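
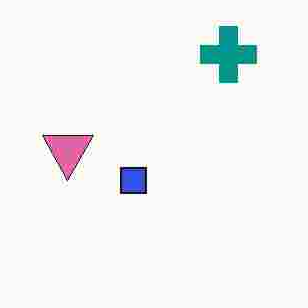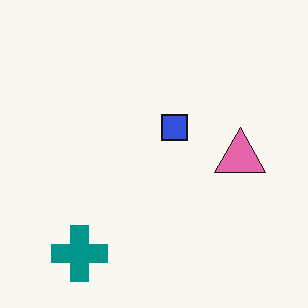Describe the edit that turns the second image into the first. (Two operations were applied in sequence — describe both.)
The image was heavily JPEG-compressed with obvious blocking artifacts, then rotated 180°.

Blocky 8×8 compression artifacts appear around shape edges and the flat background shows ringing — characteristic JPEG degradation. The teal cross sits in the bottom-left of the second image and the top-right of the first — consistent with a whole-image 180° rotation.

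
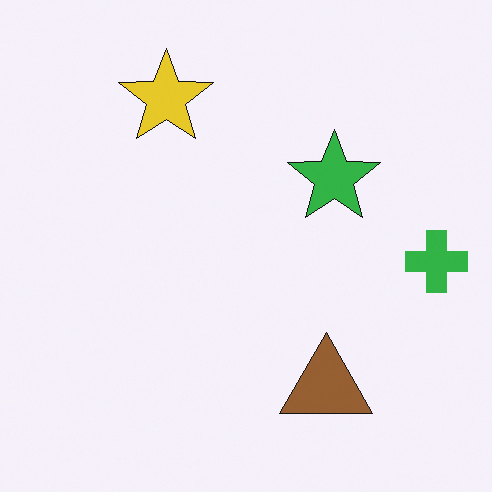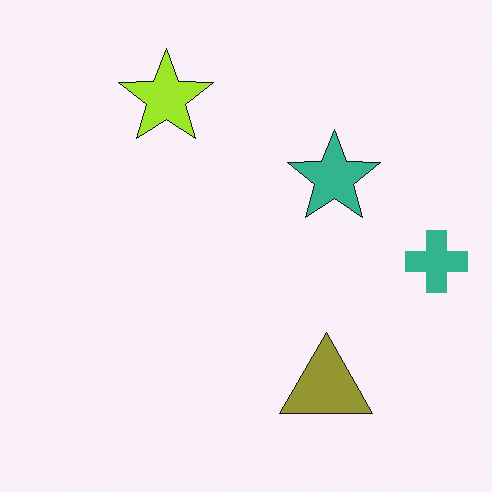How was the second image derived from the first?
This is the original image hue-shifted slightly.

Every shape's color has rotated by the same amount around the hue wheel — a uniform hue shift.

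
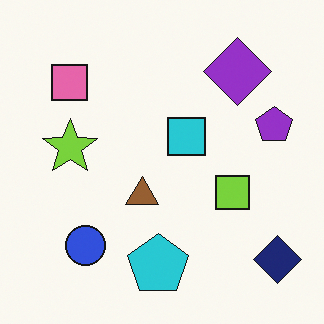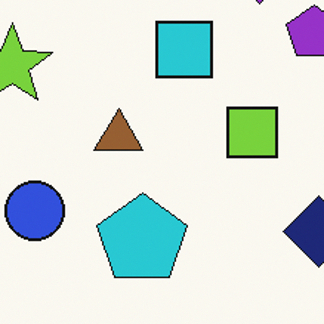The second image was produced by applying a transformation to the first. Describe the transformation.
The image was cropped to a modestly smaller region and rescaled.

The visible shapes are larger and the field of view is narrower; shapes near the original edges may be partly or wholly outside the frame — a crop-and-rescale.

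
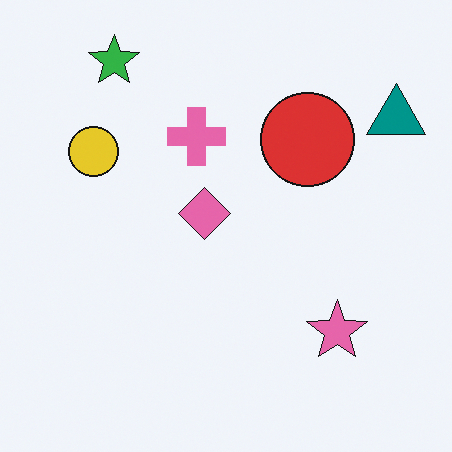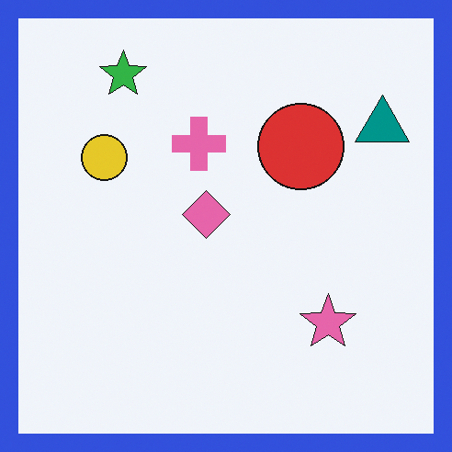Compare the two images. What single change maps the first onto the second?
It was framed with a blue border.

A solid blue frame runs around the edge of the second image, with the content slightly shrunk inside it.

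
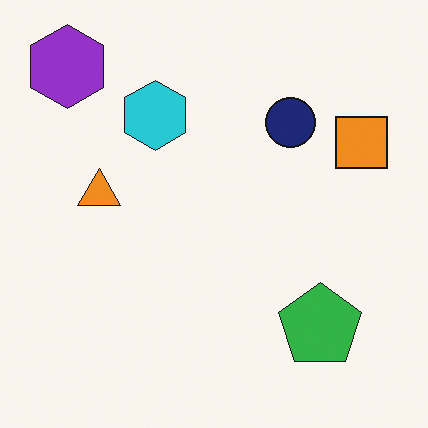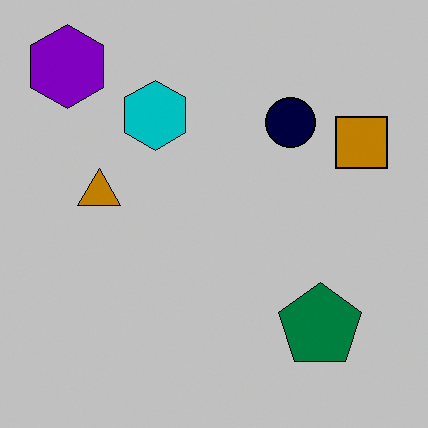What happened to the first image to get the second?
Heavily posterized to just a handful of flat colors.

Each flat color has snapped to a coarser quantized level — most visibly, the near-white background has dropped to a flat grey.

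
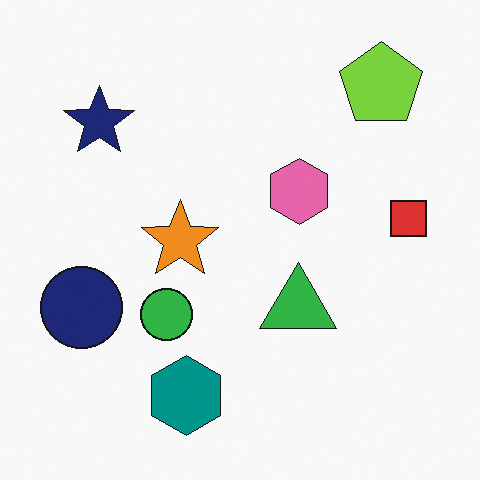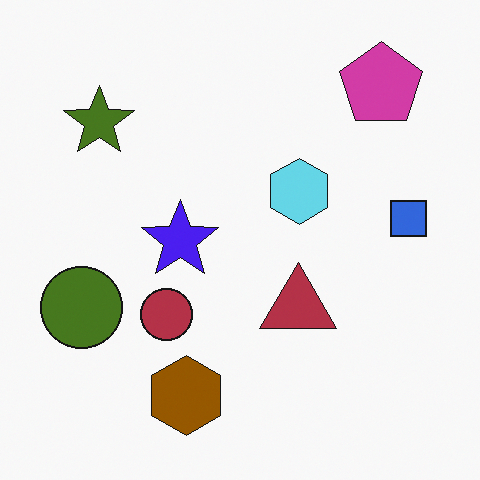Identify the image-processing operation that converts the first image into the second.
The transformation is: hue-shifted by a large amount.

Every shape's color has rotated by the same amount around the hue wheel — a uniform hue shift.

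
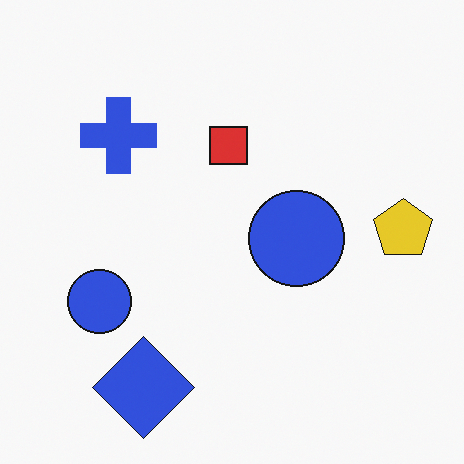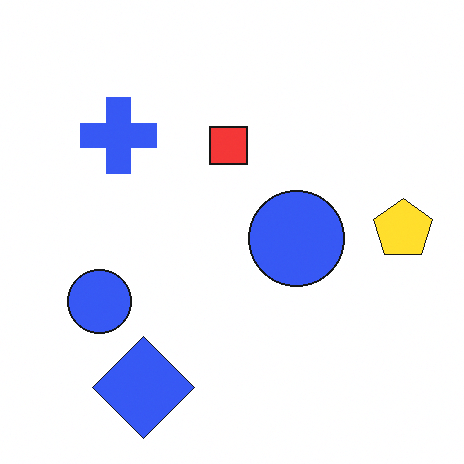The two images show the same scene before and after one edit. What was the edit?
The transformation is: slightly brightened.

Every pixel — background and shapes alike — is uniformly brightened.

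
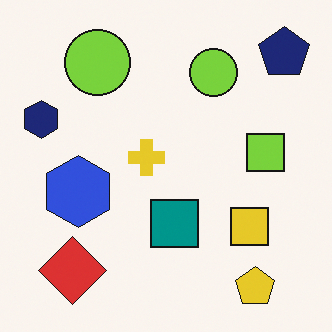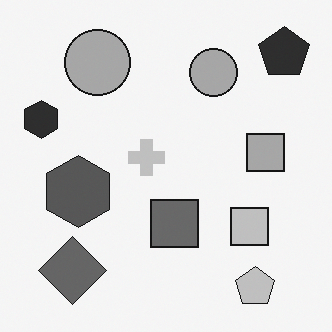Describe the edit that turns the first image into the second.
It was converted to grayscale.

All color is removed — every shape is now a shade of grey.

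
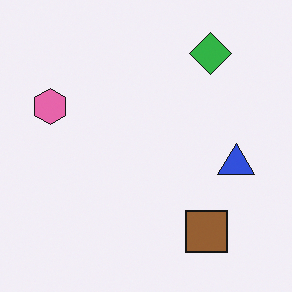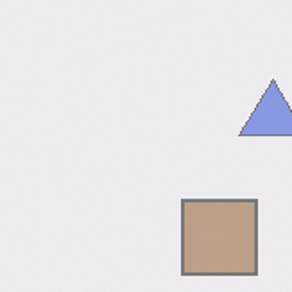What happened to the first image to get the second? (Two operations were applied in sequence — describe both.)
The image was washed out (contrast reduced), then cropped to a noticeably smaller region and rescaled.

Tones are pushed toward mid-grey across the whole image — a global contrast change. The visible shapes are larger and the field of view is narrower; shapes near the original edges may be partly or wholly outside the frame — a crop-and-rescale.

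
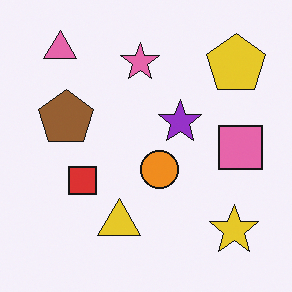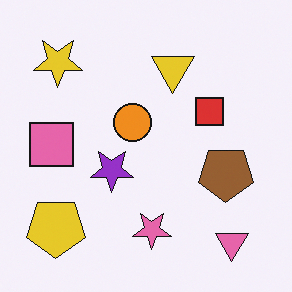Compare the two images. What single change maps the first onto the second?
This is the original image rotated 180°.

The pink triangle sits in the top-left of the first image and the bottom-right of the second — consistent with a whole-image 180° rotation.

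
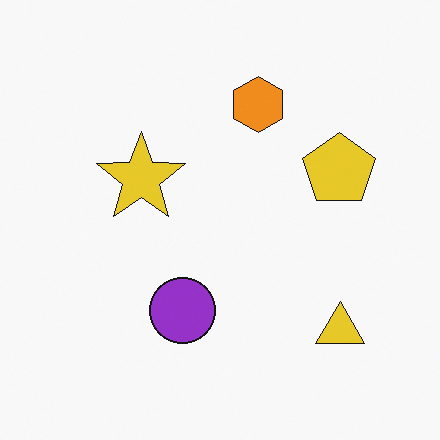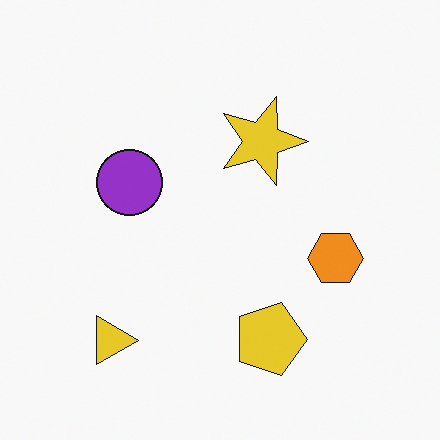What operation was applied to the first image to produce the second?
The second image is the first rotated 90° clockwise.

The yellow triangle sits in the bottom-right of the first image and the bottom-left of the second — consistent with a whole-image 90° clockwise rotation.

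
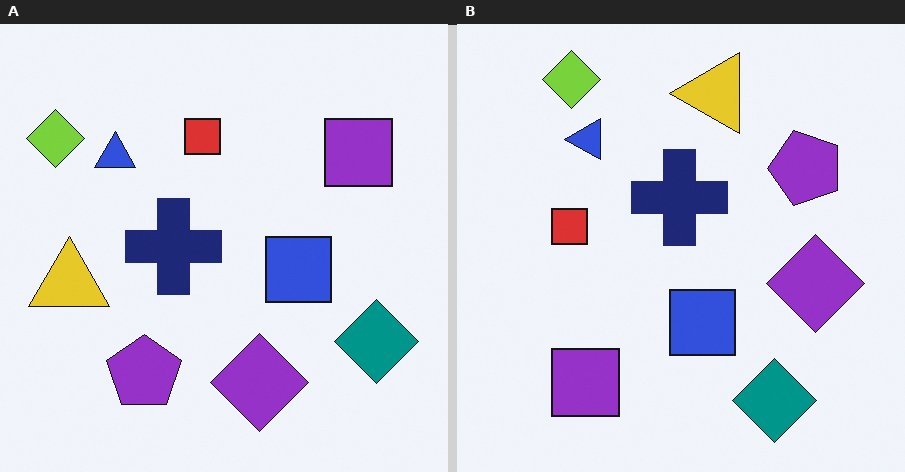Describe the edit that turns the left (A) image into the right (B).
This is the original image transposed (reflected across the top-left ↔ bottom-right diagonal).

Shapes have swapped their row and column positions — what was in the top-right is now in the bottom-left — a diagonal reflection.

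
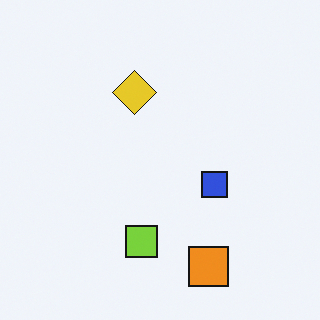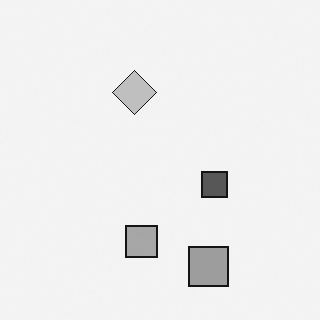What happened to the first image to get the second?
The second image is the first converted to grayscale.

All color is removed — every shape is now a shade of grey.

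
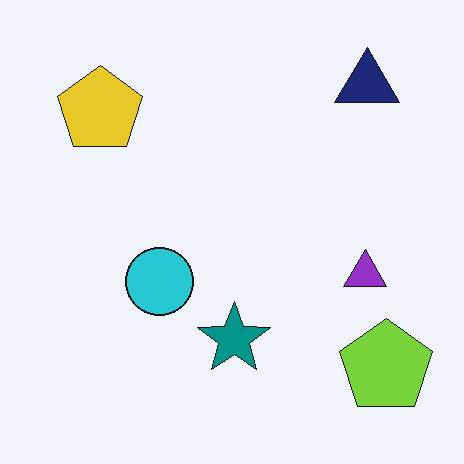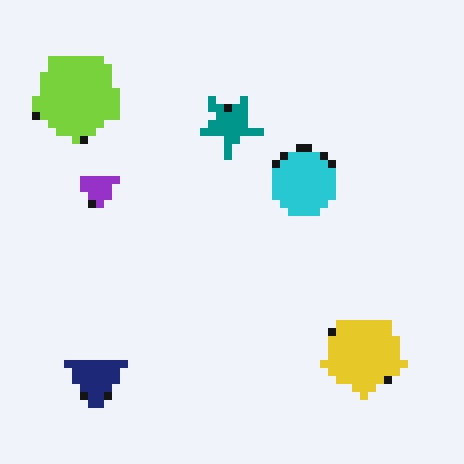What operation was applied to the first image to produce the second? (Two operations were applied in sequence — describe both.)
The image was rotated 180°, then moderately pixelated.

The lime pentagon sits in the bottom-right of the first image and the top-left of the second — consistent with a whole-image 180° rotation. Shapes are reduced to large square blocks; fine edges and outlines are lost — a downscale-then-upscale (mosaic) effect.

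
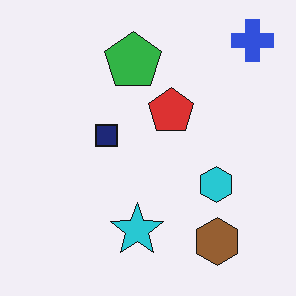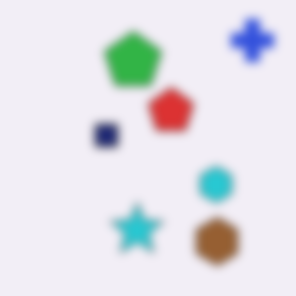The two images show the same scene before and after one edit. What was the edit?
This is the original image noticeably gaussian-blurred.

Shape edges and outlines are uniformly softened across the whole image.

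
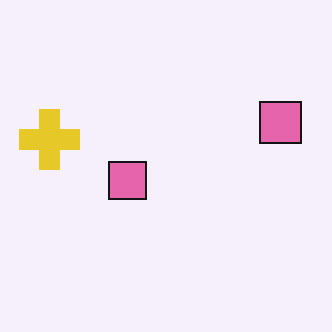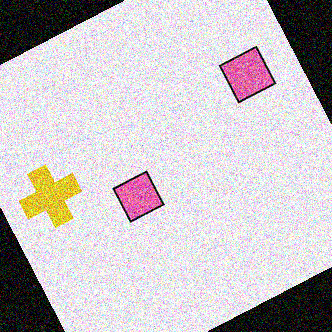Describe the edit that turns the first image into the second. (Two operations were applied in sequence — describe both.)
The image was rotated counter-clockwise by a moderate amount, then degraded with a thick layer of grain.

Every shape is tilted by the same angle and the image corners show triangular fill wedges — a whole-image rotation by a non-right angle. Random speckle covers the whole image, including the flat background.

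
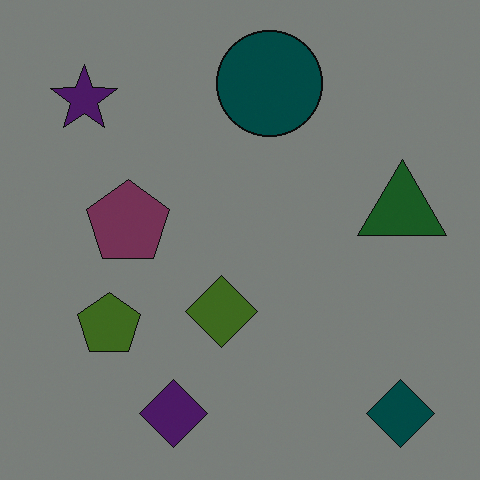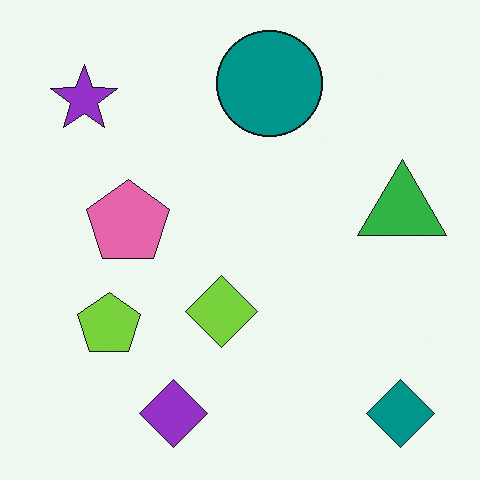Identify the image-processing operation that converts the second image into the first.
Noticeably darkened.

Every pixel — background and shapes alike — is uniformly darkened.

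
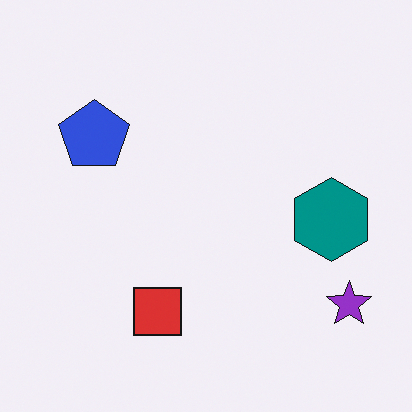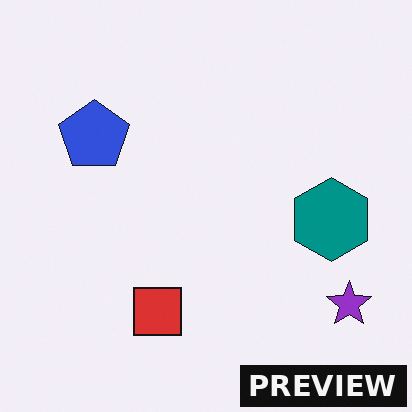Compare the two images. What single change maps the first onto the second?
The image was watermarked with the text "PREVIEW" in the lower-right corner.

A dark label reading "PREVIEW" appears in the lower-right corner.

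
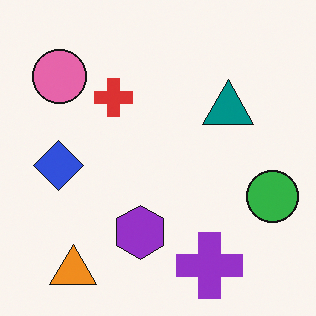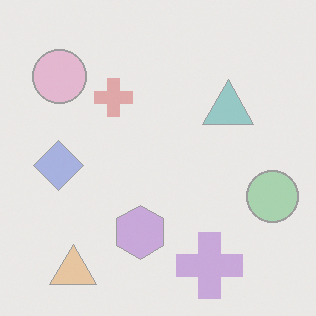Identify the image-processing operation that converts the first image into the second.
This is the original image washed out (contrast reduced).

Tones are pushed toward mid-grey across the whole image — a global contrast change.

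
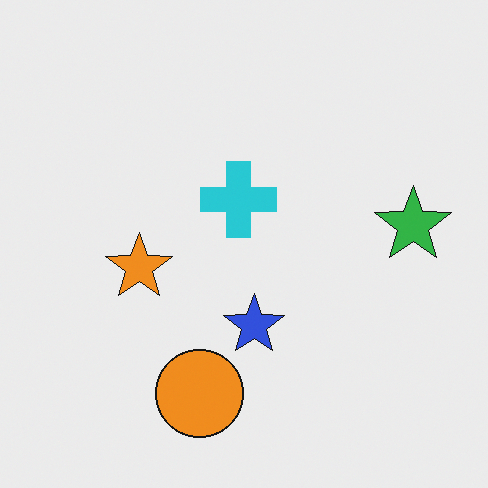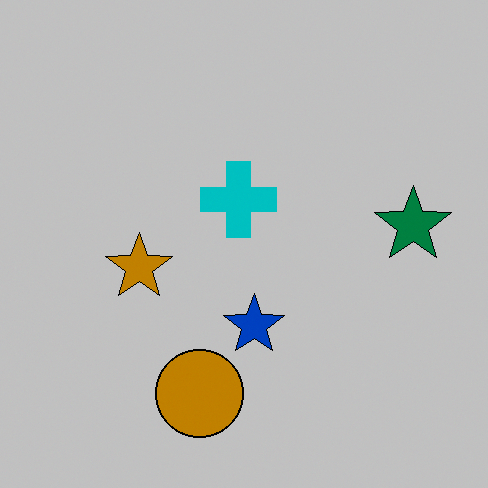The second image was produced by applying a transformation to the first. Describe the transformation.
This is the original image heavily posterized to just a handful of flat colors.

Each flat color has snapped to a coarser quantized level — most visibly, the near-white background has dropped to a flat grey.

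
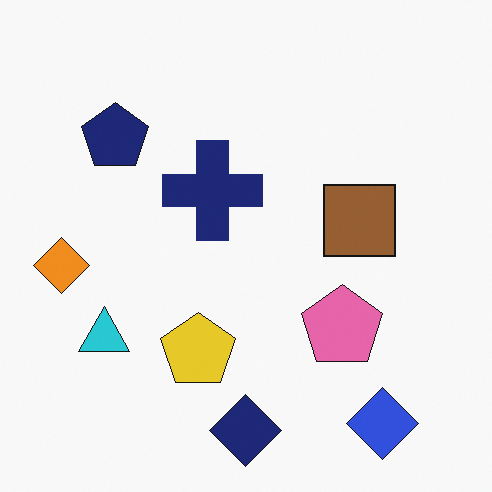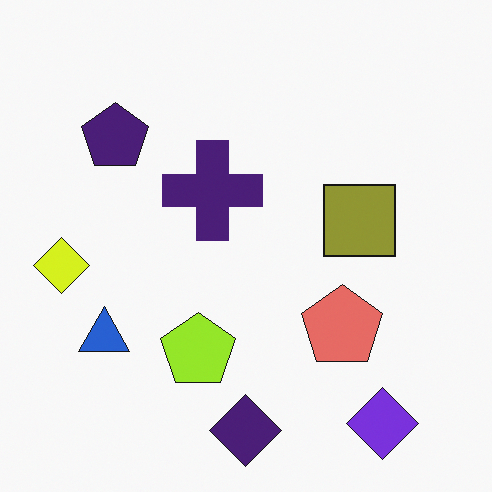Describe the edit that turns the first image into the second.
This is the original image hue-shifted slightly.

Every shape's color has rotated by the same amount around the hue wheel — a uniform hue shift.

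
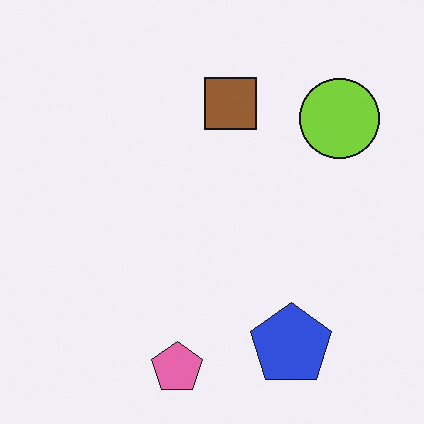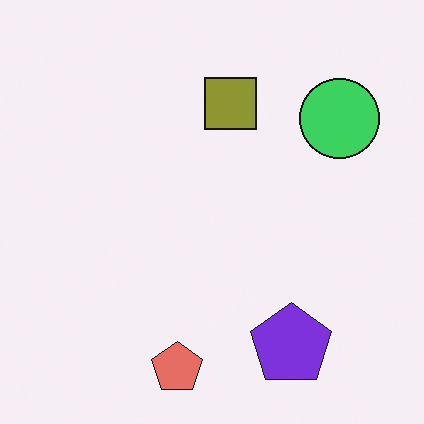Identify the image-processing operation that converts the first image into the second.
This is the original image hue-shifted slightly.

Every shape's color has rotated by the same amount around the hue wheel — a uniform hue shift.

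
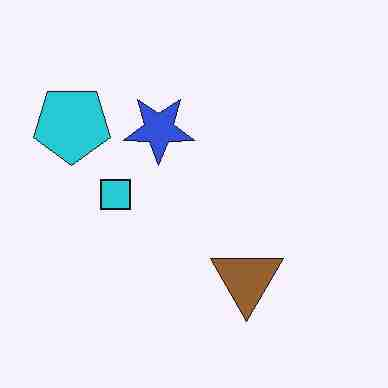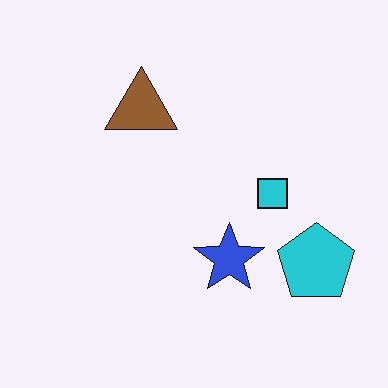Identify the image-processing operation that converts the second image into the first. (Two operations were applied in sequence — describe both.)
This is the original image rotated 180°, then degraded with heavy JPEG compression.

The cyan pentagon sits in the bottom-right of the second image and the top-left of the first — consistent with a whole-image 180° rotation. Blocky 8×8 compression artifacts appear around shape edges and the flat background shows ringing — characteristic JPEG degradation.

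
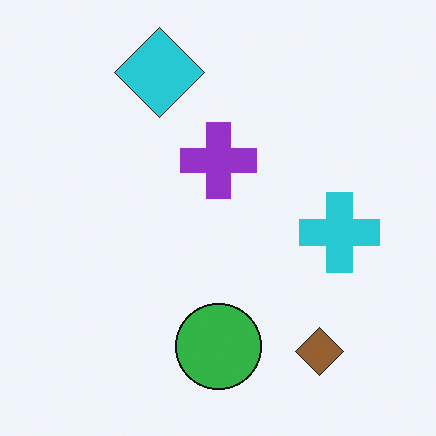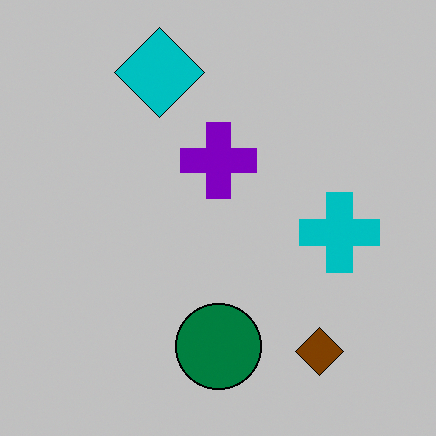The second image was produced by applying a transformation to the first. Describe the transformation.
The second image is the first heavily posterized to just a handful of flat colors.

Each flat color has snapped to a coarser quantized level — most visibly, the near-white background has dropped to a flat grey.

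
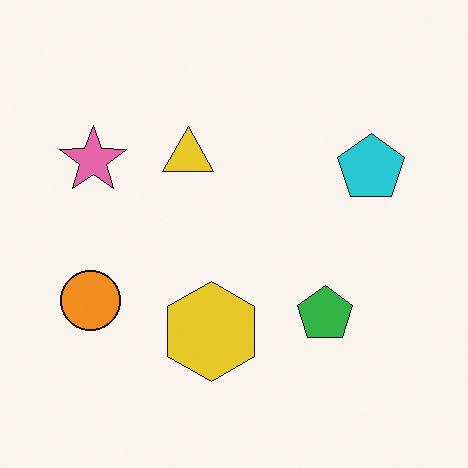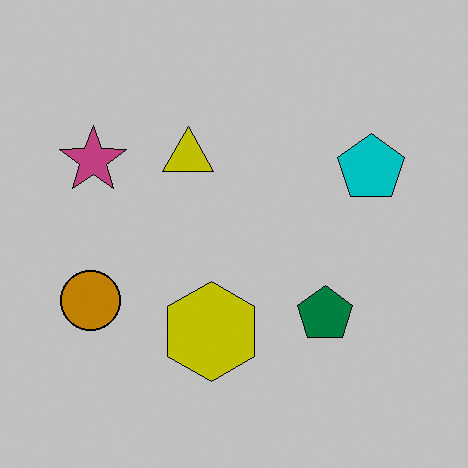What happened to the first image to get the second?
The second image is the first heavily posterized to just a handful of flat colors.

Each flat color has snapped to a coarser quantized level — most visibly, the near-white background has dropped to a flat grey.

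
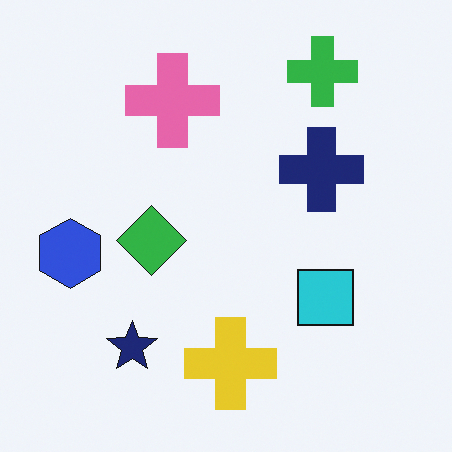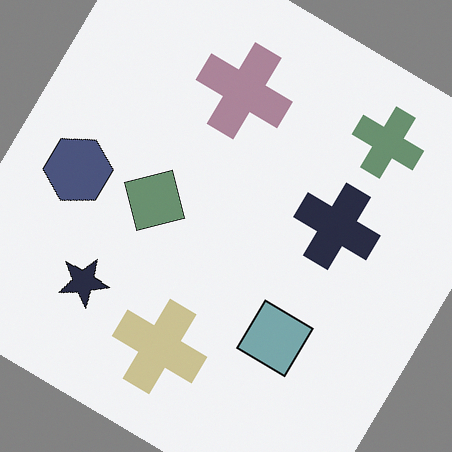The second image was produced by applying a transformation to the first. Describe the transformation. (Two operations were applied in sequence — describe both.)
It was made much more muted (saturation change), then rotated clockwise by a large amount — several tens of degrees.

All colors are more muted and greyish — a global saturation change. Every shape is tilted by the same angle and the image corners show triangular fill wedges — a whole-image rotation by a non-right angle.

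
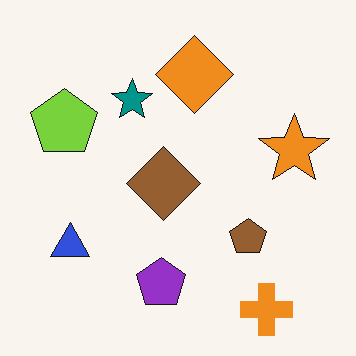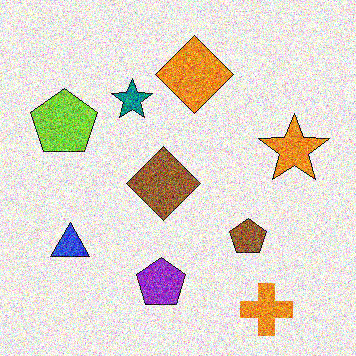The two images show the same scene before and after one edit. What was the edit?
The transformation is: degraded with heavy additive noise.

Random speckle covers the whole image, including the flat background.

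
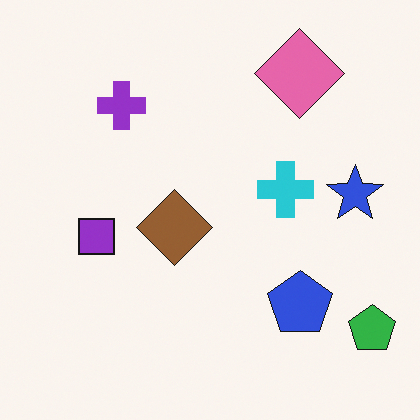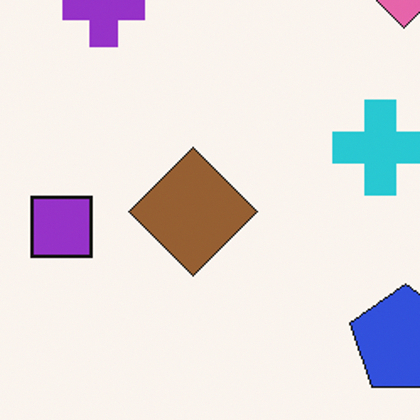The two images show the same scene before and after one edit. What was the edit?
The image was cropped tightly and scaled back up.

The visible shapes are larger and the field of view is narrower; shapes near the original edges may be partly or wholly outside the frame — a crop-and-rescale.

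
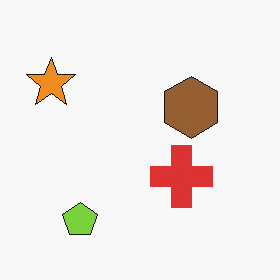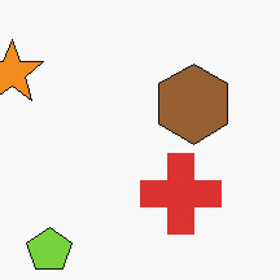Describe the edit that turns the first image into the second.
The image was cropped to a modestly smaller region and rescaled.

The visible shapes are larger and the field of view is narrower; shapes near the original edges may be partly or wholly outside the frame — a crop-and-rescale.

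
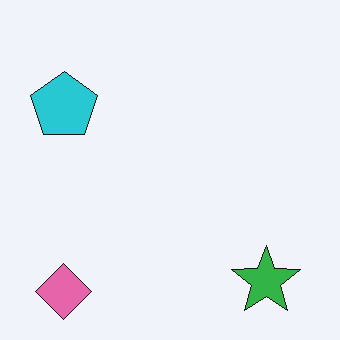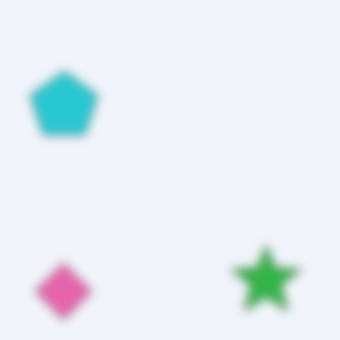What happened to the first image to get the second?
This is the original image heavily blurred.

Shape edges and outlines are uniformly softened across the whole image.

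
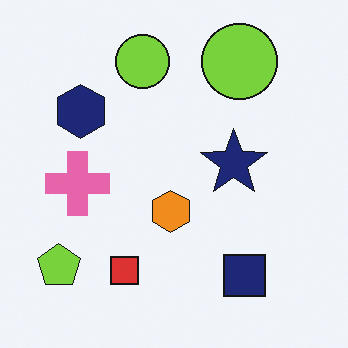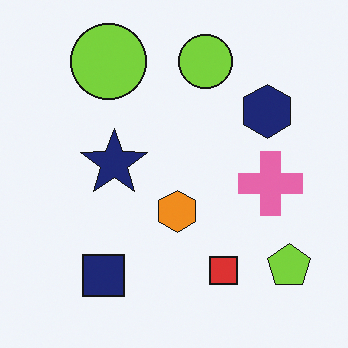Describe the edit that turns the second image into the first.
This is the original image flipped horizontally (left ↔ right).

The lime pentagon is in the bottom-right of the second image and the bottom-left of the first — shapes on opposite sides of the vertical midline have swapped in a mirror flip.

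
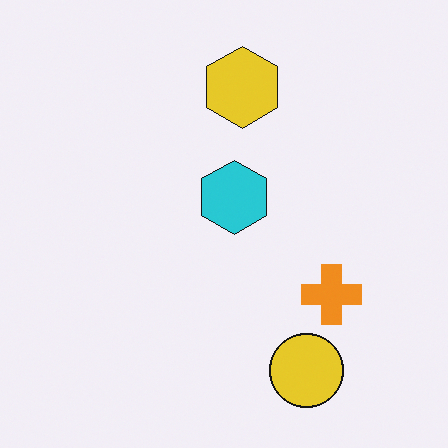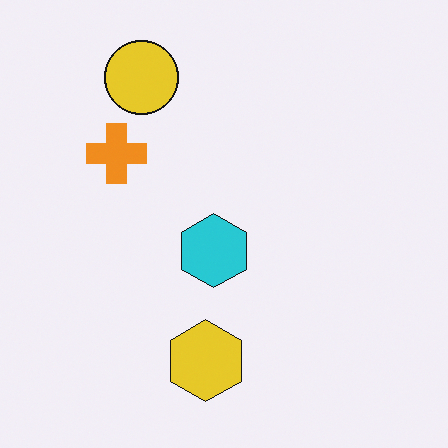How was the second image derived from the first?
The second image is the first rotated 180°.

The yellow circle sits in the bottom-right of the first image and the top-left of the second — consistent with a whole-image 180° rotation.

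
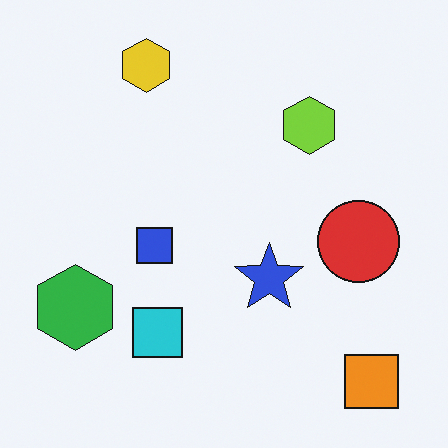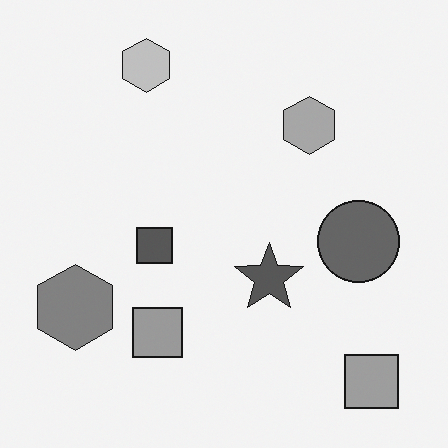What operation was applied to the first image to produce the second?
Converted to grayscale.

All color is removed — every shape is now a shade of grey.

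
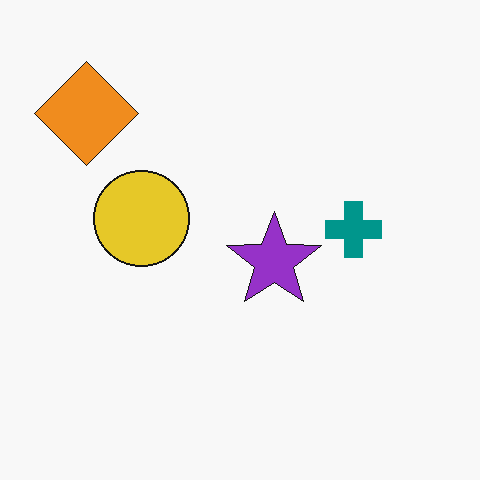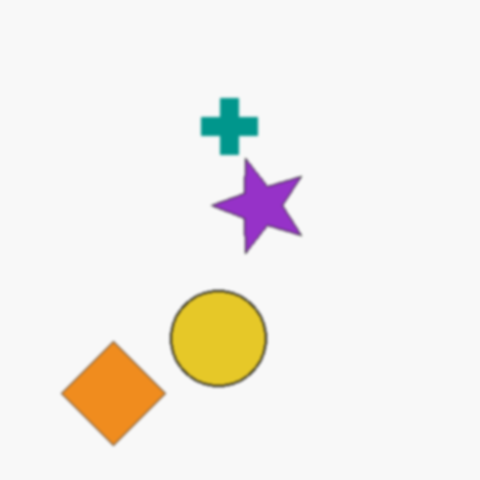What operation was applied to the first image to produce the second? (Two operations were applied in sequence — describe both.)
The image was lightly blurred, then rotated 90° counter-clockwise.

Shape edges and outlines are uniformly softened across the whole image. The orange diamond sits in the top-left of the first image and the bottom-left of the second — consistent with a whole-image 90° counter-clockwise rotation.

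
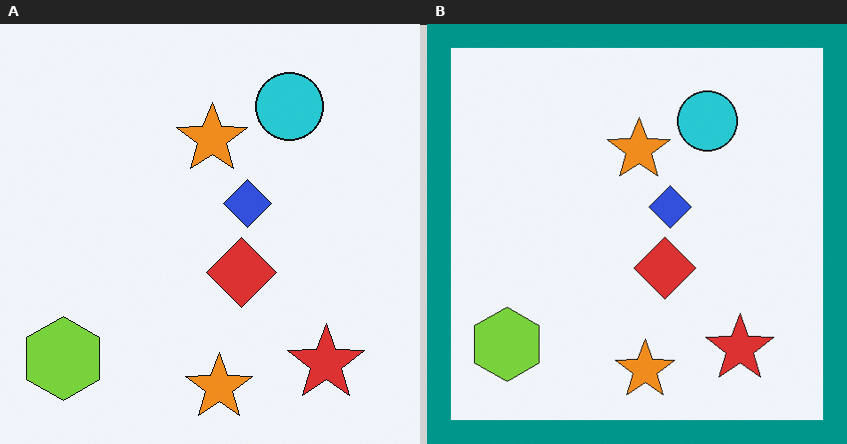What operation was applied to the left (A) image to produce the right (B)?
The transformation is: framed with a teal border.

A solid teal frame runs around the edge of the right (B) image, with the content slightly shrunk inside it.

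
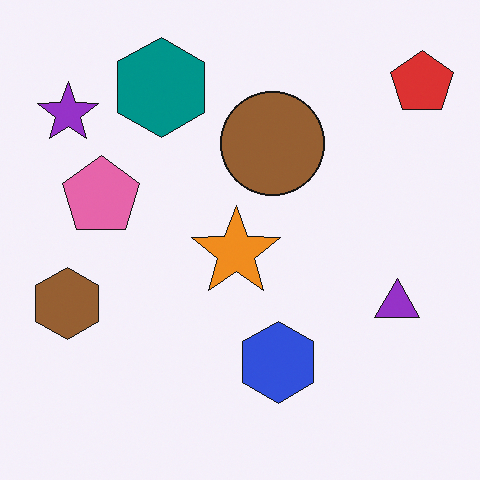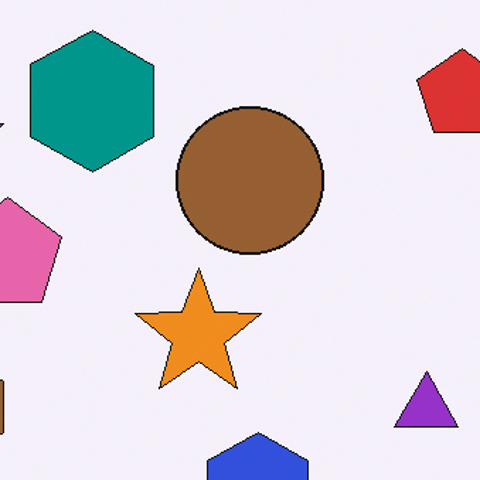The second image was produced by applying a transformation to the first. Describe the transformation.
This is the original image cropped slightly and scaled back up.

The visible shapes are larger and the field of view is narrower; shapes near the original edges may be partly or wholly outside the frame — a crop-and-rescale.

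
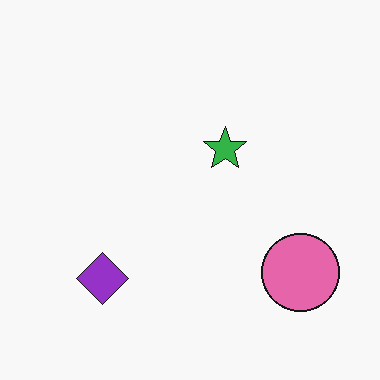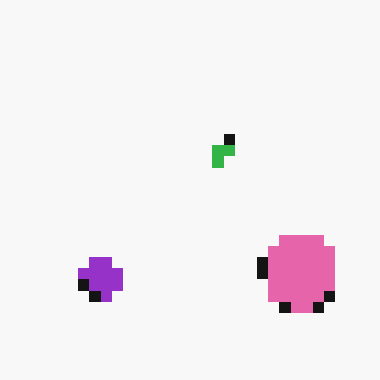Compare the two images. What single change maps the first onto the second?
The transformation is: coarsely pixelated.

Shapes are reduced to large square blocks; fine edges and outlines are lost — a downscale-then-upscale (mosaic) effect.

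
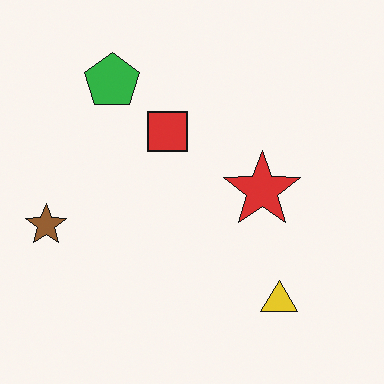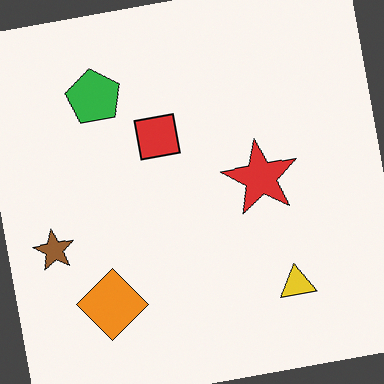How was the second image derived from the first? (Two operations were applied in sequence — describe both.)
The transformation is: rotated counter-clockwise by a small amount, then overlaid with an additional orange diamond.

Every shape is tilted by the same angle and the image corners show triangular fill wedges — a whole-image rotation by a non-right angle. An orange diamond appears in the second image that is absent from the first.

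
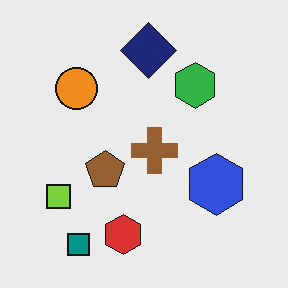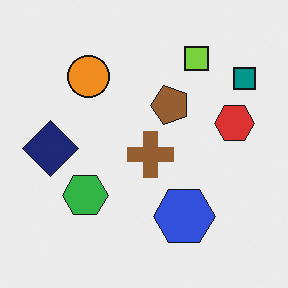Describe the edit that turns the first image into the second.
The transformation is: transposed (reflected across the top-left ↔ bottom-right diagonal).

Shapes have swapped their row and column positions — what was in the top-right is now in the bottom-left — a diagonal reflection.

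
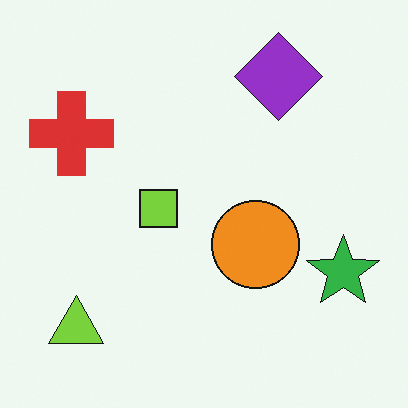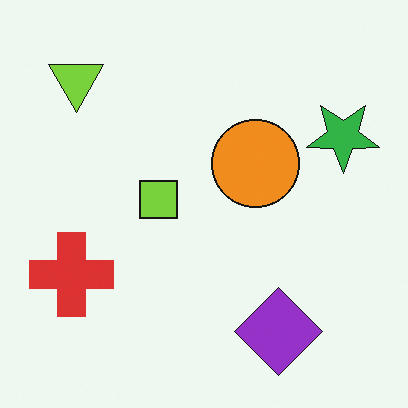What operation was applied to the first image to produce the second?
The transformation is: flipped vertically (top ↔ bottom).

The purple diamond is in the top-right of the first image and the bottom-right of the second — shapes on opposite sides of the horizontal midline have swapped in a mirror flip.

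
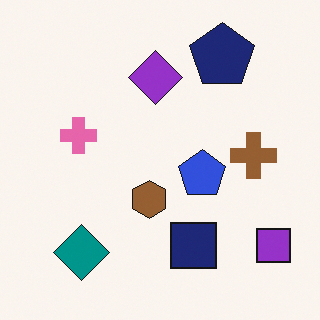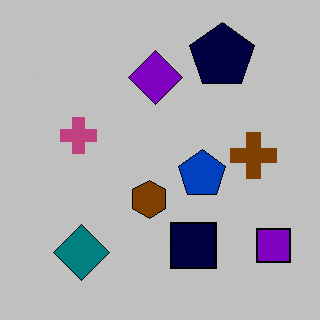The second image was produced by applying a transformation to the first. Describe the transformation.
The image was aggressively posterized.

Each flat color has snapped to a coarser quantized level — most visibly, the near-white background has dropped to a flat grey.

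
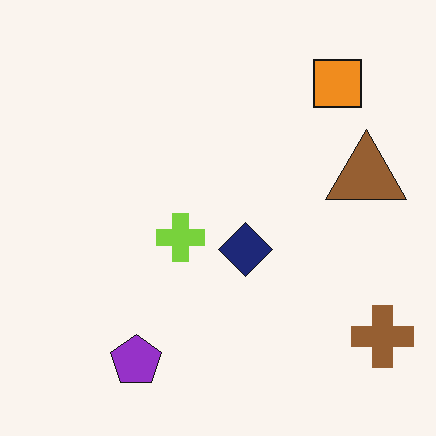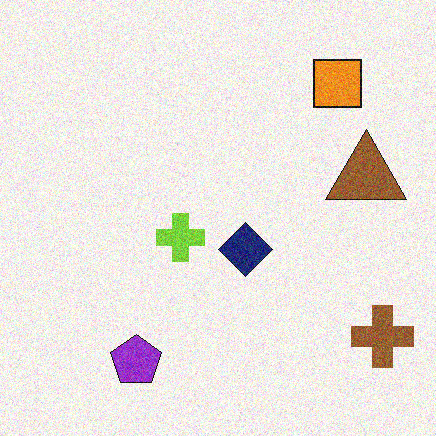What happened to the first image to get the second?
Degraded with visible gaussian noise.

Random speckle covers the whole image, including the flat background.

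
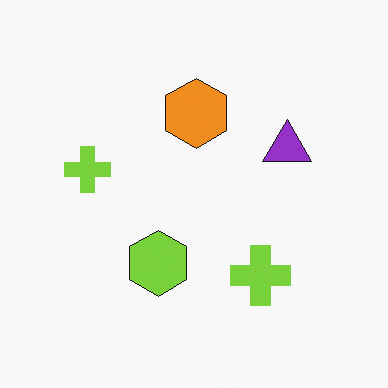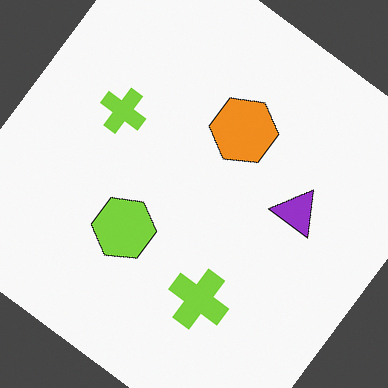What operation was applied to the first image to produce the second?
The transformation is: rotated clockwise by a large amount — several tens of degrees.

Every shape is tilted by the same angle and the image corners show triangular fill wedges — a whole-image rotation by a non-right angle.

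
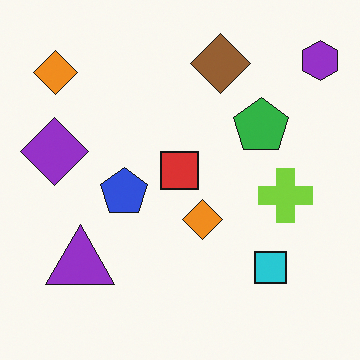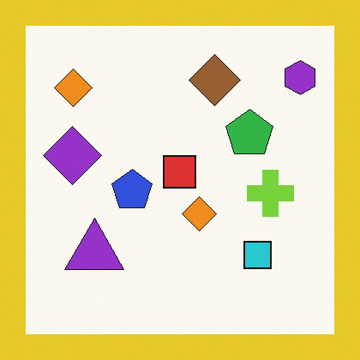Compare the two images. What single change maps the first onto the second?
This is the original image framed with a yellow border.

A solid yellow frame runs around the edge of the second image, with the content slightly shrunk inside it.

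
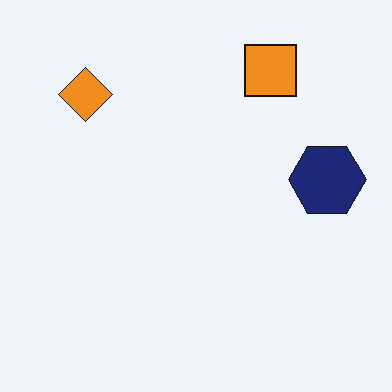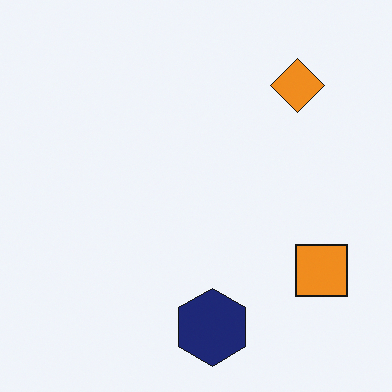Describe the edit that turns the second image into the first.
The transformation is: rotated 90° counter-clockwise.

The orange diamond sits in the top-right of the second image and the top-left of the first — consistent with a whole-image 90° counter-clockwise rotation.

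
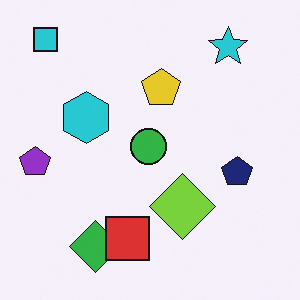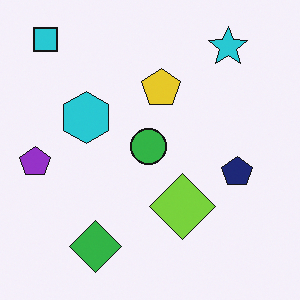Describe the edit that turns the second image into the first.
This is the original image overlaid with an additional red square.

A red square appears in the first image that is absent from the second.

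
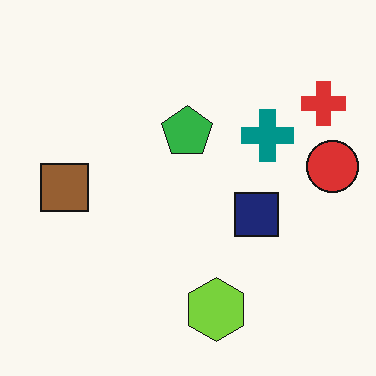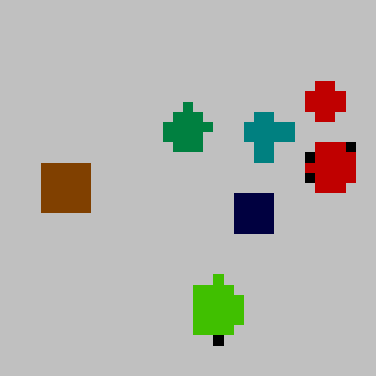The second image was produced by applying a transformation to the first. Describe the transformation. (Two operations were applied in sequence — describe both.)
Coarsely pixelated, then heavily posterized to just a handful of flat colors.

Shapes are reduced to large square blocks; fine edges and outlines are lost — a downscale-then-upscale (mosaic) effect. Each flat color has snapped to a coarser quantized level — most visibly, the near-white background has dropped to a flat grey.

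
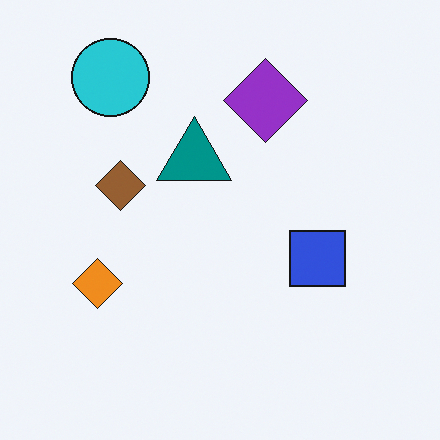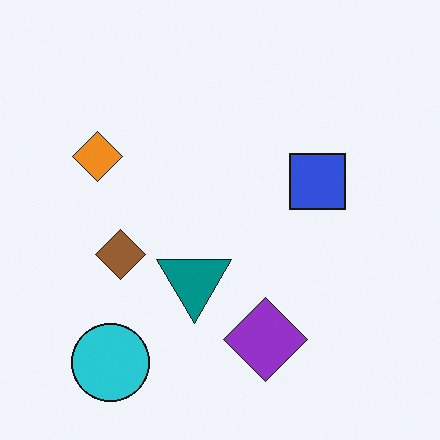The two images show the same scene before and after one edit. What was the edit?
The image was flipped vertically (top ↔ bottom).

The cyan circle is in the top-left of the first image and the bottom-left of the second — shapes on opposite sides of the horizontal midline have swapped in a mirror flip.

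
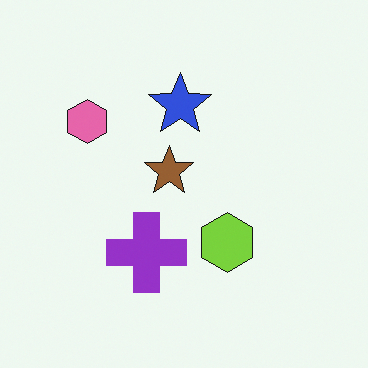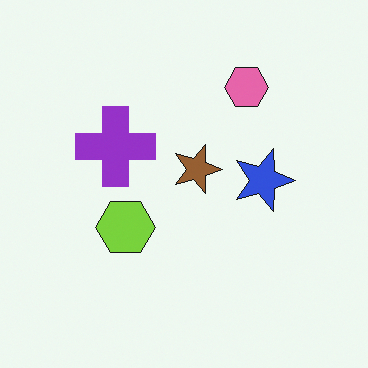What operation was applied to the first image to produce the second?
This is the original image rotated 90° clockwise.

The pink hexagon sits in the top-left of the first image and the top-right of the second — consistent with a whole-image 90° clockwise rotation.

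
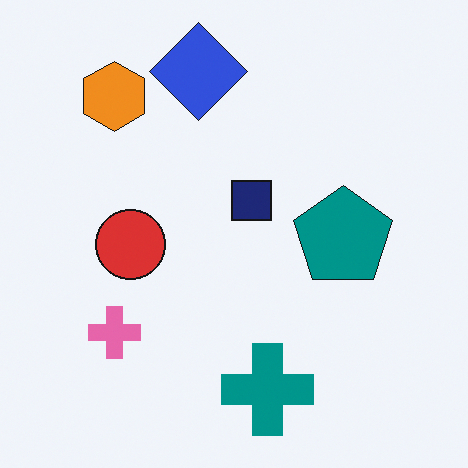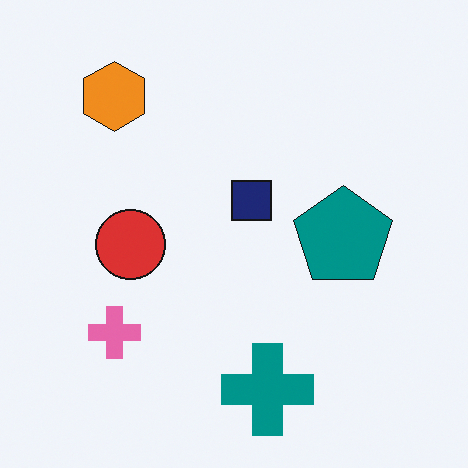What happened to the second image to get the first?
It was overlaid with an additional blue diamond.

A blue diamond appears in the first image that is absent from the second.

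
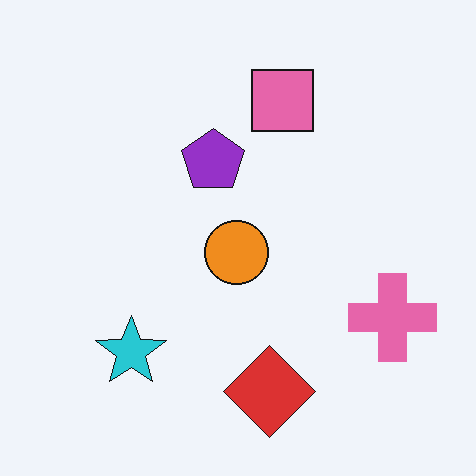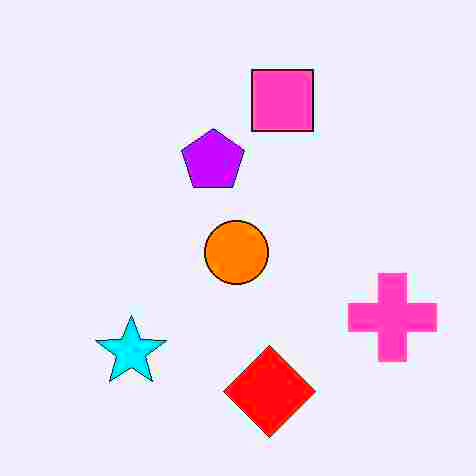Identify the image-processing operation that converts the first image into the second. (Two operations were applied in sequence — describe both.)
This is the original image degraded with heavy JPEG compression, then made much more vivid (saturation change).

Blocky 8×8 compression artifacts appear around shape edges and the flat background shows ringing — characteristic JPEG degradation. All colors are more vivid — a global saturation change.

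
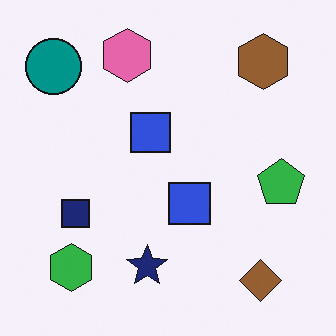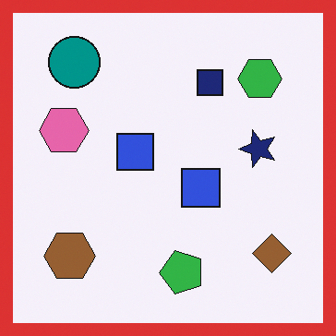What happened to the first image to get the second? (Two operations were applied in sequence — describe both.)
This is the original image transposed (reflected across the top-left ↔ bottom-right diagonal), then framed with a red border.

Shapes have swapped their row and column positions — what was in the top-right is now in the bottom-left — a diagonal reflection. A solid red frame runs around the edge of the second image, with the content slightly shrunk inside it.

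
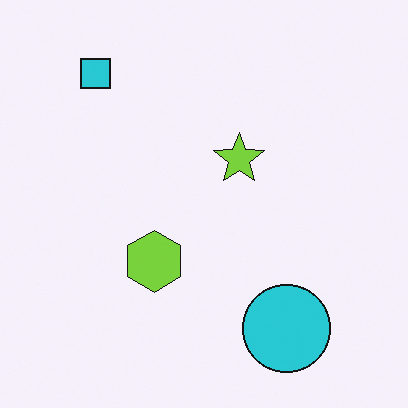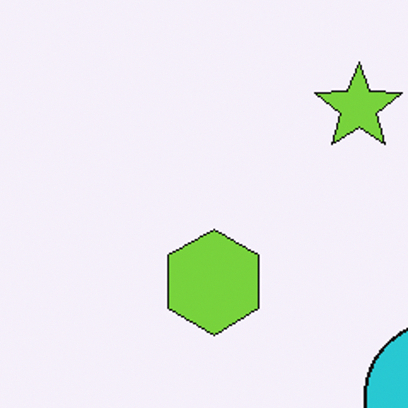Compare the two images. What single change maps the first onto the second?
This is the original image cropped tightly and scaled back up.

The visible shapes are larger and the field of view is narrower; shapes near the original edges may be partly or wholly outside the frame — a crop-and-rescale.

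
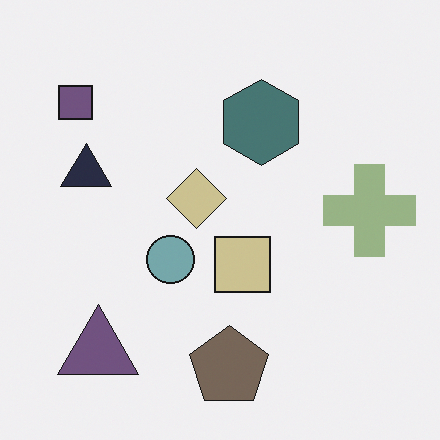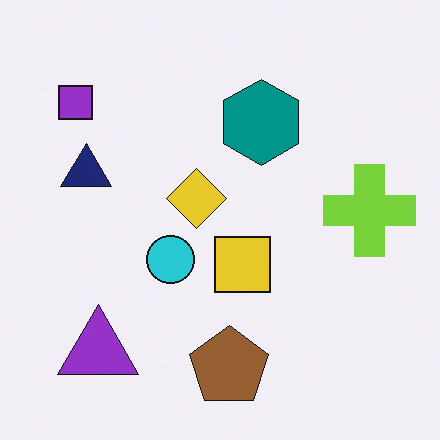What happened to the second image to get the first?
It was heavily desaturated.

All colors are more muted and greyish — a global saturation change.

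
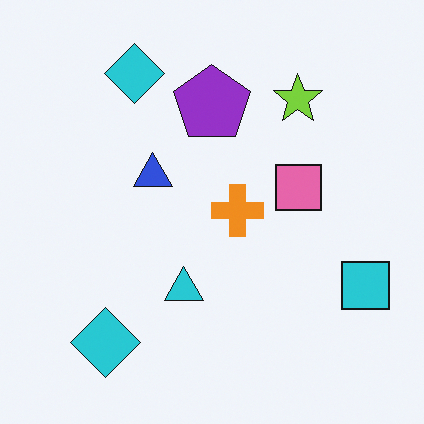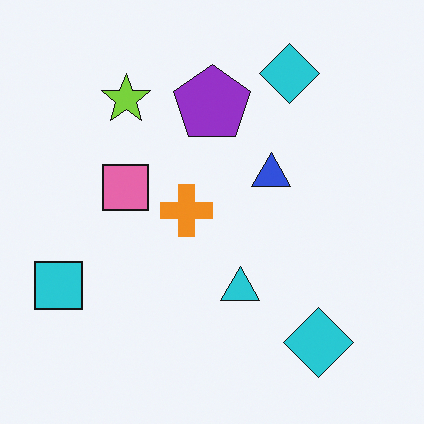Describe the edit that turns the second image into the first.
The image was flipped horizontally (left ↔ right).

The cyan square is in the bottom-left of the second image and the bottom-right of the first — shapes on opposite sides of the vertical midline have swapped in a mirror flip.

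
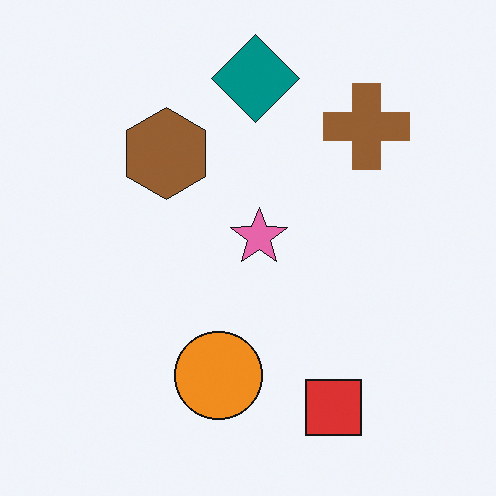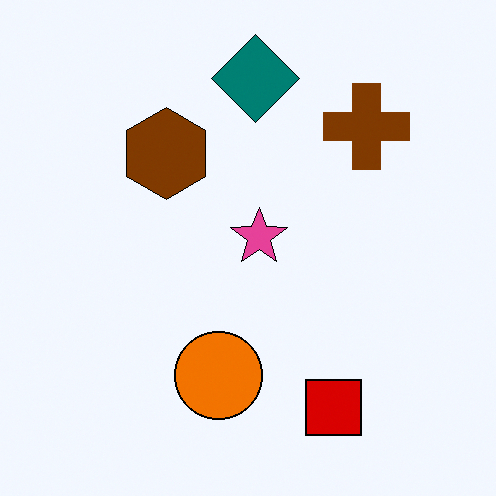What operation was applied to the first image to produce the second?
The transformation is: given slightly increased contrast.

Tones are pushed away from mid-grey across the whole image — a global contrast change.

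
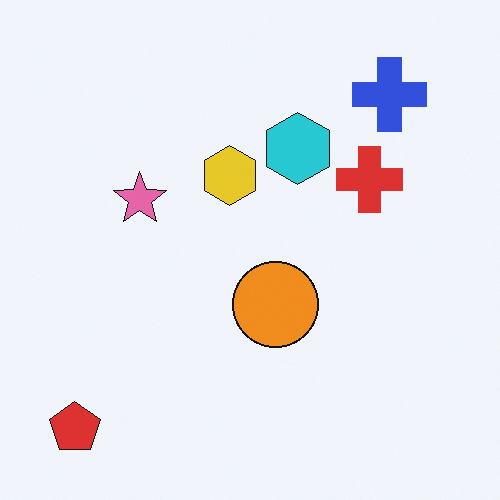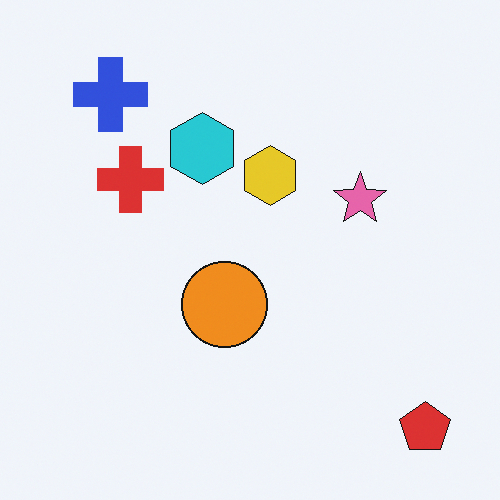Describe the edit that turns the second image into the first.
Flipped horizontally (left ↔ right).

The red pentagon is in the bottom-right of the second image and the bottom-left of the first — shapes on opposite sides of the vertical midline have swapped in a mirror flip.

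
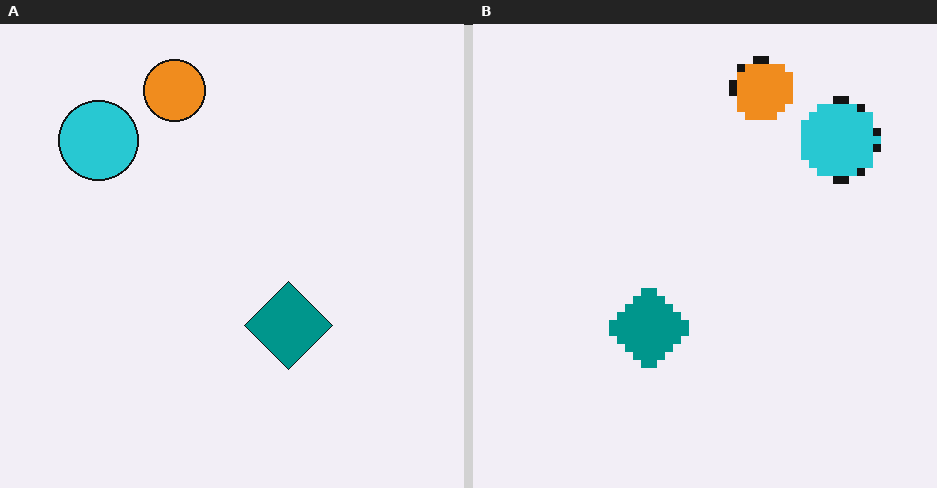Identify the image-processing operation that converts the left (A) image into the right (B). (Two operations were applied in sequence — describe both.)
This is the original image pixelated into visible square blocks, then flipped horizontally (left ↔ right).

Shapes are reduced to large square blocks; fine edges and outlines are lost — a downscale-then-upscale (mosaic) effect. The cyan circle is in the top-left of the left (A) image and the top-right of the right (B) — shapes on opposite sides of the vertical midline have swapped in a mirror flip.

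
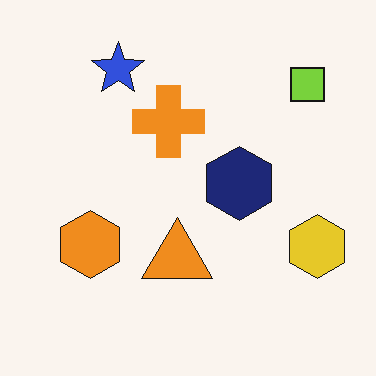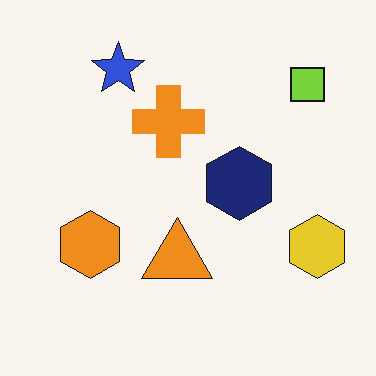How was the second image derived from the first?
JPEG-compressed with visible artifacts.

Blocky 8×8 compression artifacts appear around shape edges and the flat background shows ringing — characteristic JPEG degradation.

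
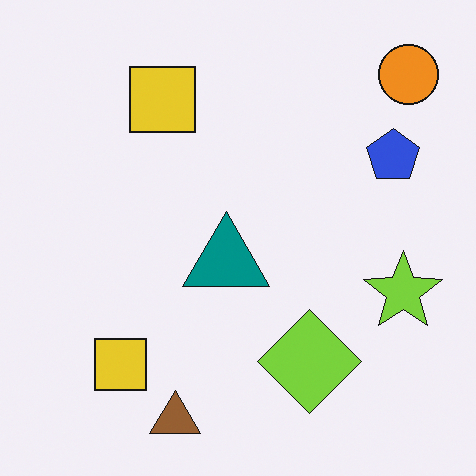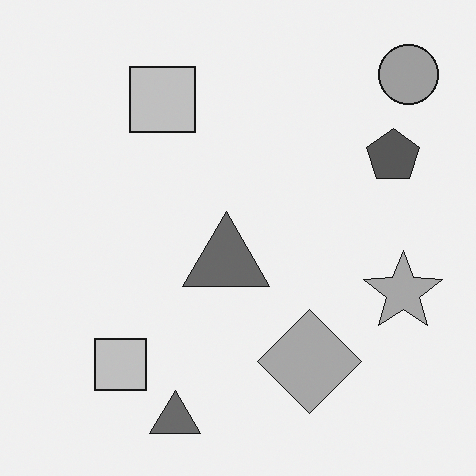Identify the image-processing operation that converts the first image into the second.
The image was converted to grayscale.

All color is removed — every shape is now a shade of grey.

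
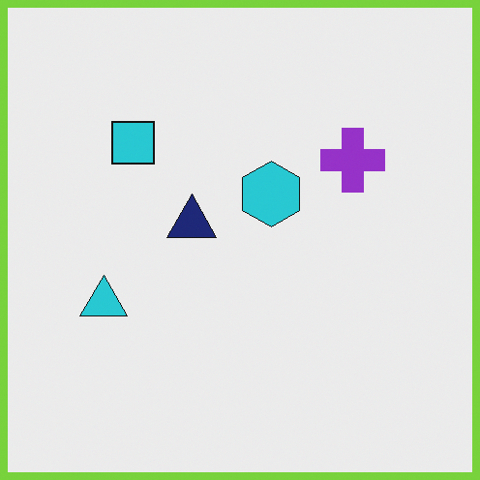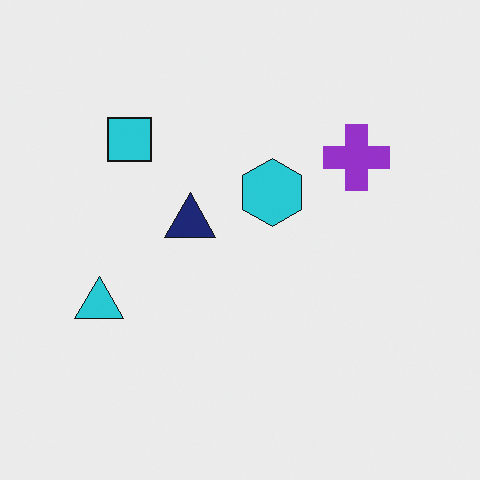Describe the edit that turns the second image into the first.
This is the original image framed with a lime border.

A solid lime frame runs around the edge of the first image, with the content slightly shrunk inside it.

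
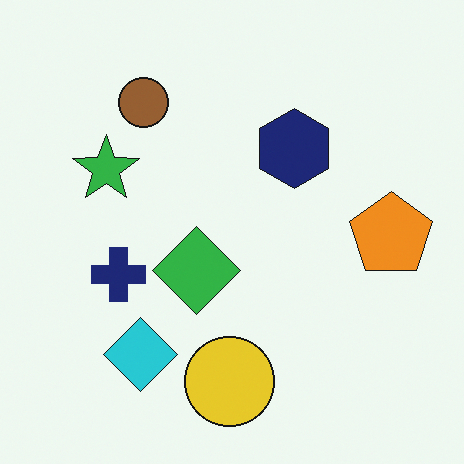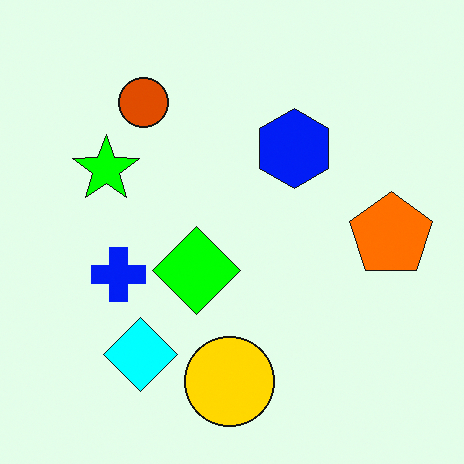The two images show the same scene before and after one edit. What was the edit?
The transformation is: heavily oversaturated.

All colors are more vivid — a global saturation change.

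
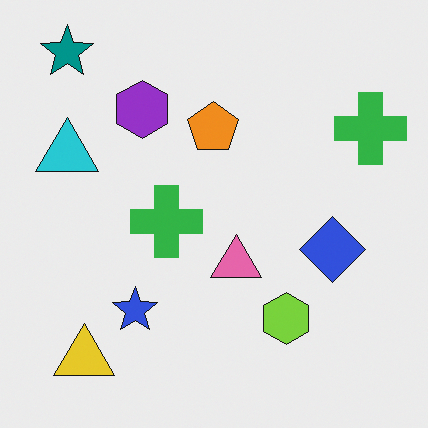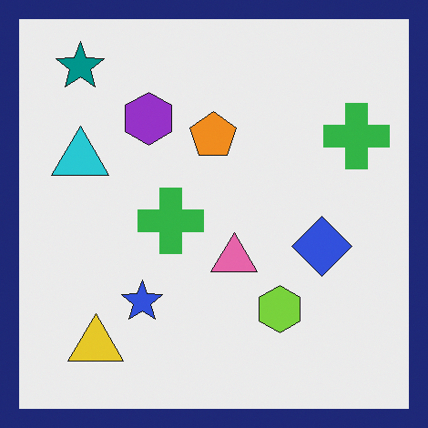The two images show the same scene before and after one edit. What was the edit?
The image was framed with a navy border.

A solid navy frame runs around the edge of the second image, with the content slightly shrunk inside it.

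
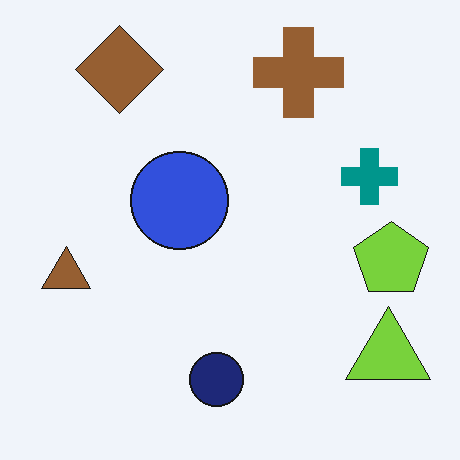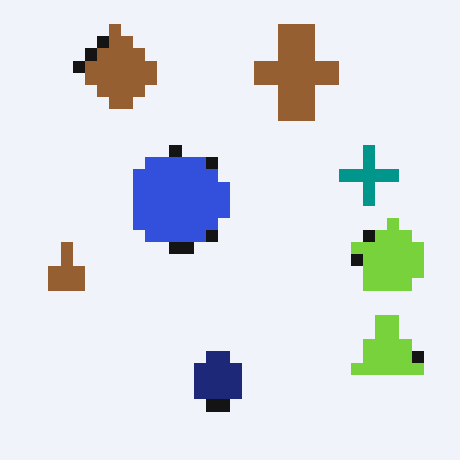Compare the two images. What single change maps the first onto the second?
The transformation is: coarsely pixelated.

Shapes are reduced to large square blocks; fine edges and outlines are lost — a downscale-then-upscale (mosaic) effect.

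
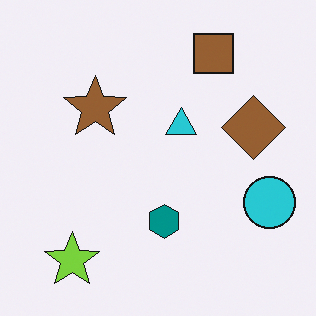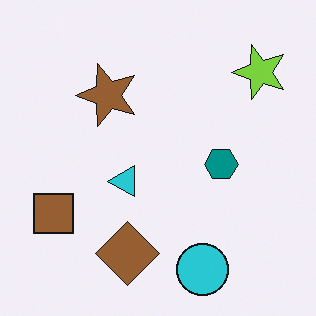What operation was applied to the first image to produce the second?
The transformation is: transposed (reflected across the top-left ↔ bottom-right diagonal).

Shapes have swapped their row and column positions — what was in the top-right is now in the bottom-left — a diagonal reflection.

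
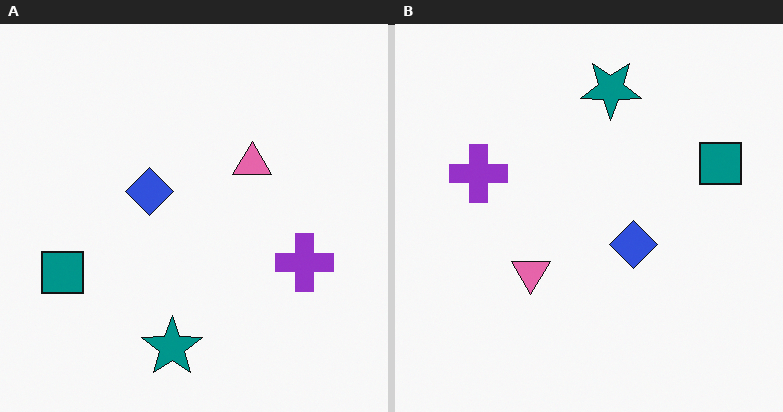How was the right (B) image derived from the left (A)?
It was rotated 180°.

The teal square sits in the left of the left (A) image and the right of the right (B) — consistent with a whole-image 180° rotation.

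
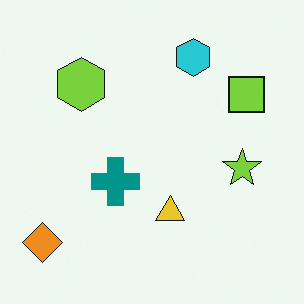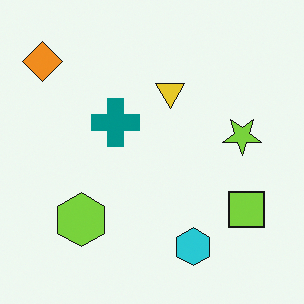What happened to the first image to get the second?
The second image is the first flipped vertically (top ↔ bottom).

The cyan hexagon is in the top of the first image and the bottom of the second — shapes on opposite sides of the horizontal midline have swapped in a mirror flip.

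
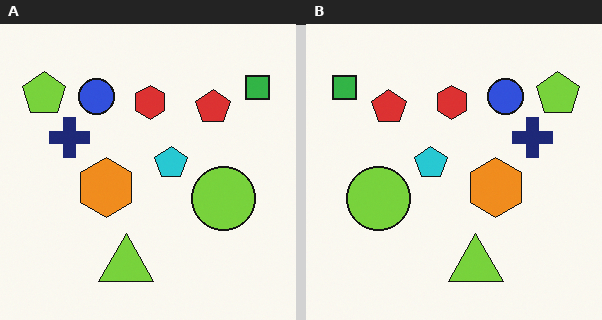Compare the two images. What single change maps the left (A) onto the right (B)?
It was flipped horizontally (left ↔ right).

The green square is in the top-right of the left (A) image and the top-left of the right (B) — shapes on opposite sides of the vertical midline have swapped in a mirror flip.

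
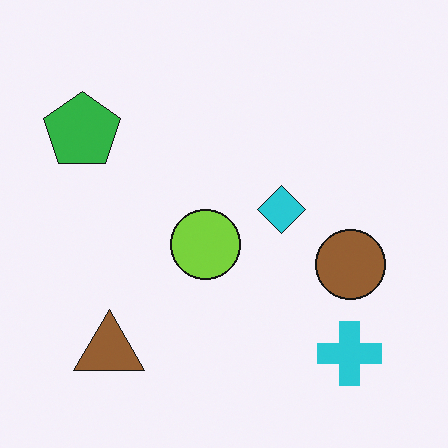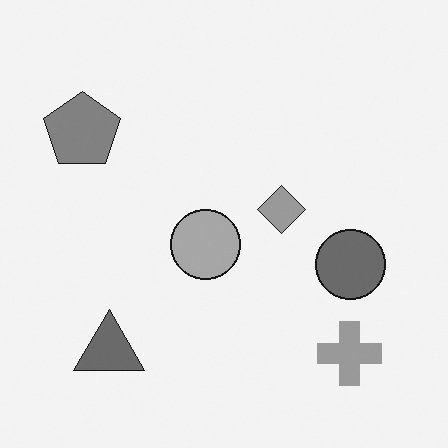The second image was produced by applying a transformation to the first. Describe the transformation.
The image was converted to grayscale.

All color is removed — every shape is now a shade of grey.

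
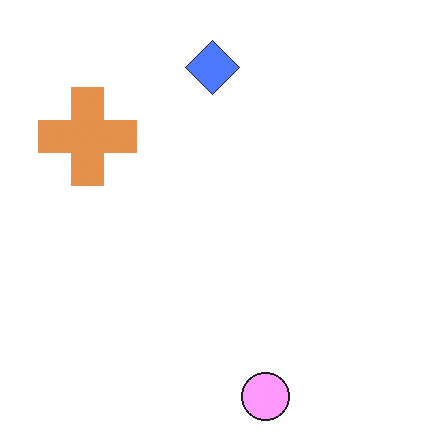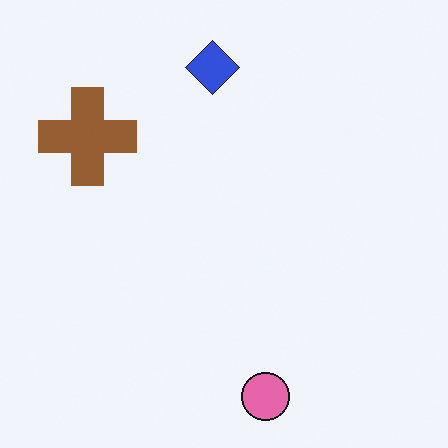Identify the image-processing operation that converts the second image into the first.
The first image is the second brightened a lot.

Every pixel — background and shapes alike — is uniformly brightened.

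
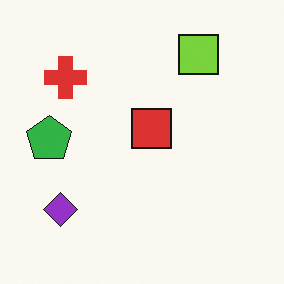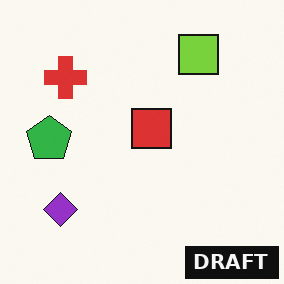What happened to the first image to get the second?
The second image is the first watermarked with the text "DRAFT" in the lower-right corner.

A dark label reading "DRAFT" appears in the lower-right corner.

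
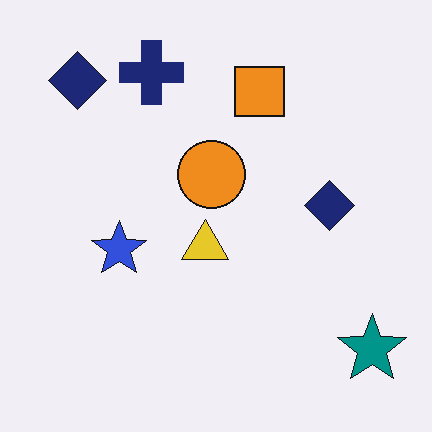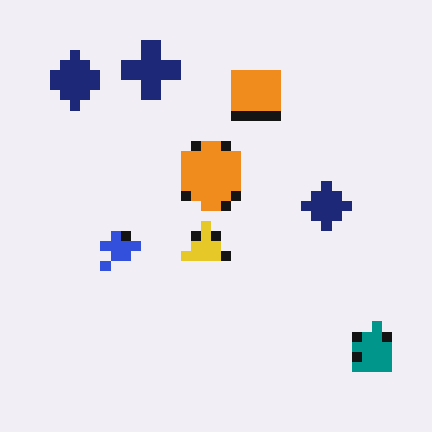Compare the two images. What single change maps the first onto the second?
Coarsely pixelated.

Shapes are reduced to large square blocks; fine edges and outlines are lost — a downscale-then-upscale (mosaic) effect.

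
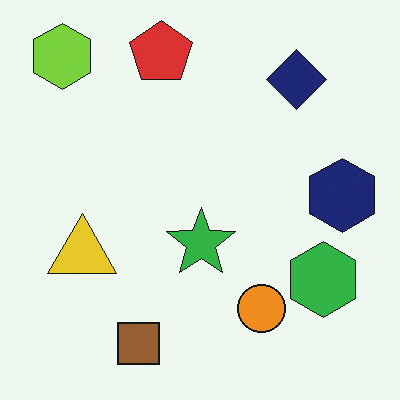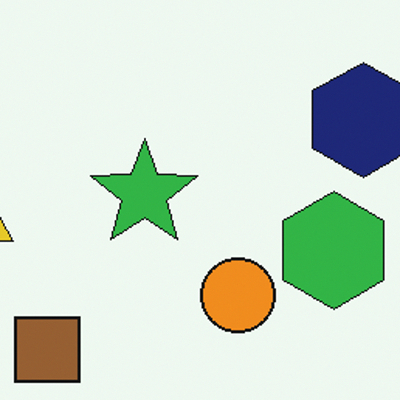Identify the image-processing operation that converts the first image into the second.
The second image is the first cropped to a modestly smaller region and rescaled.

The visible shapes are larger and the field of view is narrower; shapes near the original edges may be partly or wholly outside the frame — a crop-and-rescale.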